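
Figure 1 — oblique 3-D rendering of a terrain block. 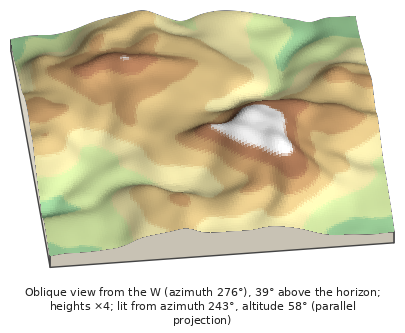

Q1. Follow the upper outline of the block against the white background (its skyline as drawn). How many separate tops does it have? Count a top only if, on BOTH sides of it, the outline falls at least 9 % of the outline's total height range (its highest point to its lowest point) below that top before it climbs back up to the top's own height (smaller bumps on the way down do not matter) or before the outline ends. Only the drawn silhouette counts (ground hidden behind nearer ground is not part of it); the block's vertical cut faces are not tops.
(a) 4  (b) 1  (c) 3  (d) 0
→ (b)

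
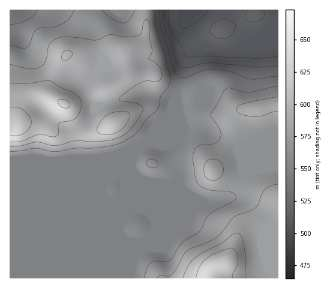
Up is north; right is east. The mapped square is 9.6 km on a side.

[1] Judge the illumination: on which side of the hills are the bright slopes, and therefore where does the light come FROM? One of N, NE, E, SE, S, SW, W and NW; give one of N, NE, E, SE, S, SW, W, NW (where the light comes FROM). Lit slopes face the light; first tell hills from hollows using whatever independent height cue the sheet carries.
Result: SW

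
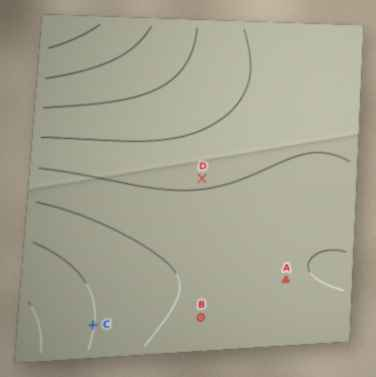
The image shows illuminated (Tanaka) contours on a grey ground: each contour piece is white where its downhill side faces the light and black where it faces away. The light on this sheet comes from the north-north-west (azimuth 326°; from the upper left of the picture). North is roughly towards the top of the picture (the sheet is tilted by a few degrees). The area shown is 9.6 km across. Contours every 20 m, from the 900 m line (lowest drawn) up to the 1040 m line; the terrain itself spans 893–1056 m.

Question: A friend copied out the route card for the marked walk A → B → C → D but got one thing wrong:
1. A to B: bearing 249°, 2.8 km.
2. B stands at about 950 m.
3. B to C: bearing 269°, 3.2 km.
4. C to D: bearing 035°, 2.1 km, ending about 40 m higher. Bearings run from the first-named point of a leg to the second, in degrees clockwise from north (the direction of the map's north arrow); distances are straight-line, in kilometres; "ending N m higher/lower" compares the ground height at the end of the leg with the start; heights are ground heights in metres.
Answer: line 4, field distance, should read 5.2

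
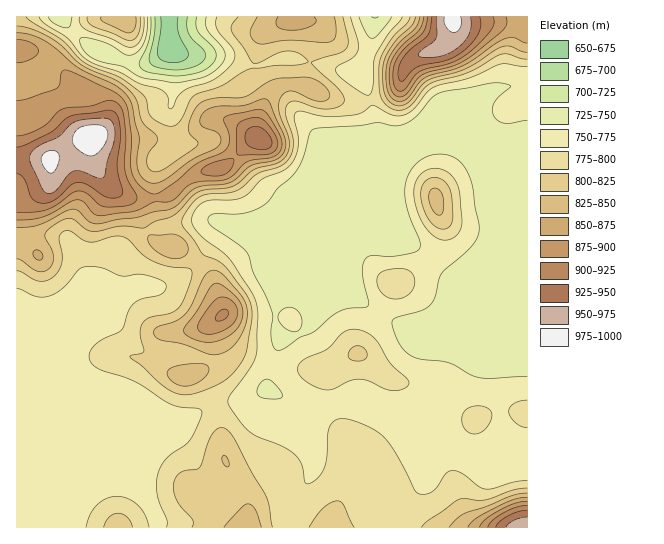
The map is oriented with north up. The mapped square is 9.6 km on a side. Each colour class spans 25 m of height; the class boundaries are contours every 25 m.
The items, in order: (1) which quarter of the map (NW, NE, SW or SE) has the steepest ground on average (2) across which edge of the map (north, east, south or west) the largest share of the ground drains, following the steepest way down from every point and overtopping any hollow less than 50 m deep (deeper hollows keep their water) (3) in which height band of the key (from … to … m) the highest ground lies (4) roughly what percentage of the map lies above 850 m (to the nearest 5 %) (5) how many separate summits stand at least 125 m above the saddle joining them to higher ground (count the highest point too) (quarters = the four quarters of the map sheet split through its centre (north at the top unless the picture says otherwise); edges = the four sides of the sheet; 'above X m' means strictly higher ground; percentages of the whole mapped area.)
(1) The north-west quarter is the steepest part of the map.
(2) Drainage is mainly to the east: more ground falls towards that edge than towards any other.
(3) The highest ground lies in the 975–1000 m band.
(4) Roughly 15 % of the ground is higher than 850 m.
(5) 3 summits rise at least 125 m above their surroundings.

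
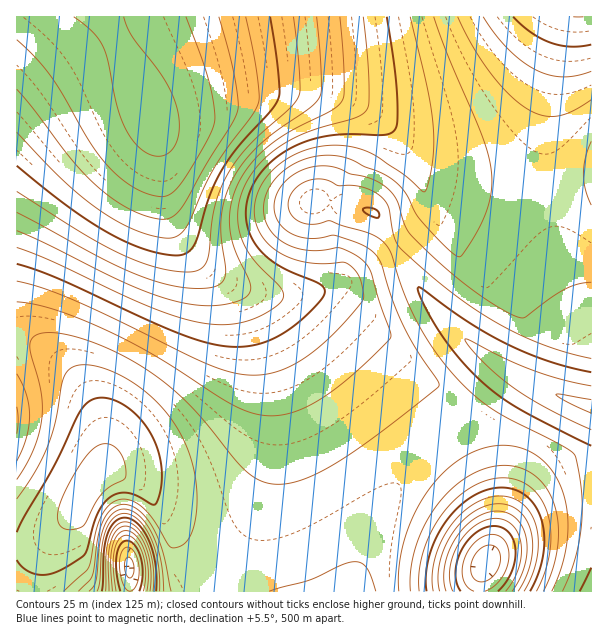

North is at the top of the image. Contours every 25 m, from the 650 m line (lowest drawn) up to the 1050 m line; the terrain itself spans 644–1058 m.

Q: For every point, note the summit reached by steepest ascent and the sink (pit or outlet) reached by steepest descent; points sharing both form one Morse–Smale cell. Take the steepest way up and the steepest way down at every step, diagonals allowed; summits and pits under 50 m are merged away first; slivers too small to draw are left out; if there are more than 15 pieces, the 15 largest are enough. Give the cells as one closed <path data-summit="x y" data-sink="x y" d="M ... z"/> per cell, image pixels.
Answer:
<path data-summit="93 488" data-sink="150 116" d="M104 16l-88 1 0 574 20 0 0-12 4-18 15-27 25-28 22-30 20-1 16 9 13 13 15 27 22 25 27 43 136 0 13-46 24-48 24-31 36-32-46-60-33-33-46-42-9-5-45 0-30-7-21-11-31-28-12-18-9-22-3-14-1-39-11-40-18-44z"/><path data-summit="591 405" data-sink="150 116" d="M303 90l-34 0-51 6-45 10-22 10 11 40 1 39 3 14 9 22 12 18 31 28 21 11 30 7 45 0 9 5 46 42 33 33 45 59 30-14 36-46 33 17 45 15 1-223-8-1-38 6-57 0-66-12-8-6-12-26-7-10-22-20-29-16z"/><path data-summit="578 17" data-sink="150 116" d="M591 16l-486 0-1 2 29 54 17 43 33-12 54-11 32-2 34 0 21 2 32 11 24 15 20 22 15 30 8 6 66 12 57 0 46-6z"/><path data-summit="591 405" data-sink="486 563" d="M515 374l-9 7-20 30-9 9-29 15 24 38 14 30 4 16 2 27-11 29-1 16 111 1 1-185-46-16z"/><path data-summit="93 488" data-sink="486 563" d="M449 436l-11 6-26 25-24 31-24 48-10 36-1 10 127-1 1-16 11-29 0-19-12-39z"/><path data-summit="93 488" data-sink="129 567" d="M122 475l-20 1-22 30-25 28-15 27-4 18 0 12 177 1-13-25-16-24-18-19-15-27-13-13z"/>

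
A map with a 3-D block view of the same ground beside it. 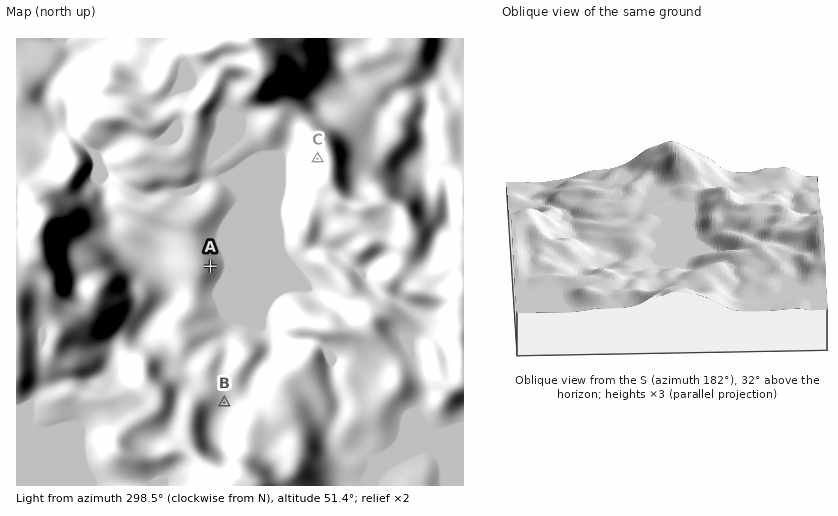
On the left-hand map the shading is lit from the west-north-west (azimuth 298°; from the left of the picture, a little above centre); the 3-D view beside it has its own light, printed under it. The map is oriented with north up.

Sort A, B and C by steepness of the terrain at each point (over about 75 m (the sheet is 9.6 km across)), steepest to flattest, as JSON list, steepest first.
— ["C", "A", "B"]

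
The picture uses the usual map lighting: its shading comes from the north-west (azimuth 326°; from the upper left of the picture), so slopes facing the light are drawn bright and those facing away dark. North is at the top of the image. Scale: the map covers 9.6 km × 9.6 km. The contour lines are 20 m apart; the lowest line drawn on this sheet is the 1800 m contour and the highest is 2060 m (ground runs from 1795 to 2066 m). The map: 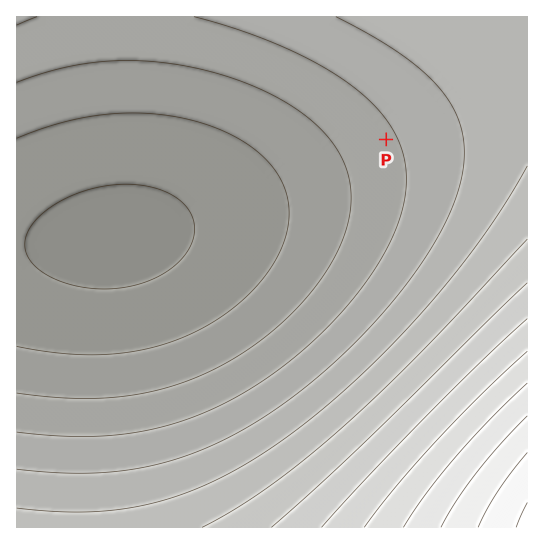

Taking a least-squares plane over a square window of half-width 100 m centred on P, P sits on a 1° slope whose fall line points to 243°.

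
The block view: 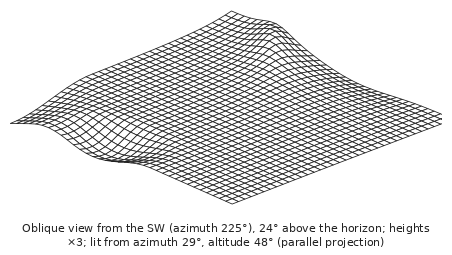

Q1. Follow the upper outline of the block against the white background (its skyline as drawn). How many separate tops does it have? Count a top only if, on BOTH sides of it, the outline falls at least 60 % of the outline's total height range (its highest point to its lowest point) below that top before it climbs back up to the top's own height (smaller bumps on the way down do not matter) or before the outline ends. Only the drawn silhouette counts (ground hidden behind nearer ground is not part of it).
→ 3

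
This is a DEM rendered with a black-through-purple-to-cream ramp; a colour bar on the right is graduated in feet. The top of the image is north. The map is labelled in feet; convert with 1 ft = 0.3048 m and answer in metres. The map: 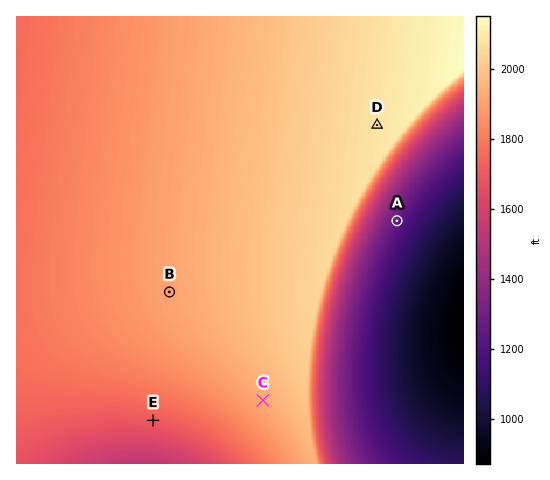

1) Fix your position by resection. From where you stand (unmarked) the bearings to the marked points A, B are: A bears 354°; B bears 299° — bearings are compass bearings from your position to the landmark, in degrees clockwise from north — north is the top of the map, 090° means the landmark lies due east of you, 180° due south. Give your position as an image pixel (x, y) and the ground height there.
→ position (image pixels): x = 419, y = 430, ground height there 317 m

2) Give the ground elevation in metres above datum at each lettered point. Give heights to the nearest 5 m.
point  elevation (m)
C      585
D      635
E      520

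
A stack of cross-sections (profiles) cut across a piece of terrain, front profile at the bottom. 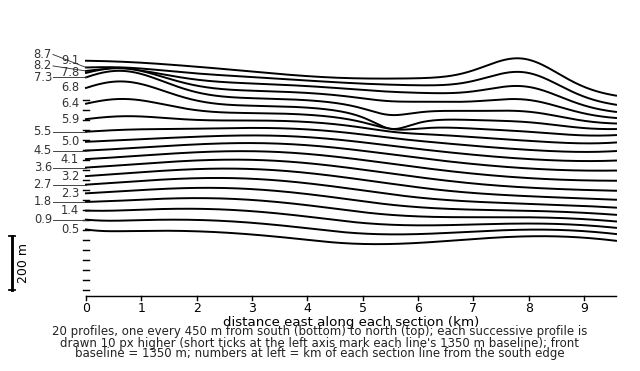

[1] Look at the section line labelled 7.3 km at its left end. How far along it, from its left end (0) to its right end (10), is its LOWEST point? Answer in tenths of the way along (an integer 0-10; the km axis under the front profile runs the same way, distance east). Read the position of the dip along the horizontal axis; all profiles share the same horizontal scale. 10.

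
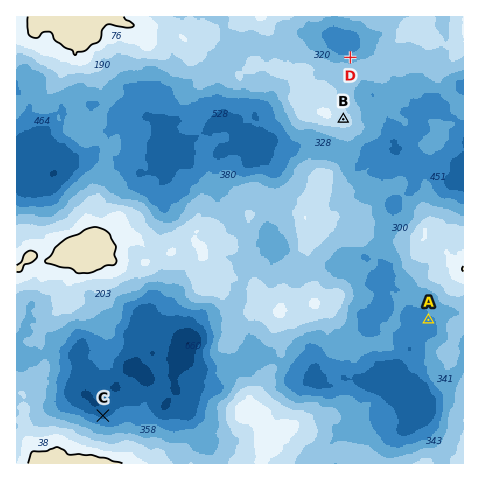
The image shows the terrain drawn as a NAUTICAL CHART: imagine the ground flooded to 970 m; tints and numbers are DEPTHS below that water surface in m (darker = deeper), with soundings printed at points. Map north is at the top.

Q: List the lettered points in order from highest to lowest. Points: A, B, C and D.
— B D A C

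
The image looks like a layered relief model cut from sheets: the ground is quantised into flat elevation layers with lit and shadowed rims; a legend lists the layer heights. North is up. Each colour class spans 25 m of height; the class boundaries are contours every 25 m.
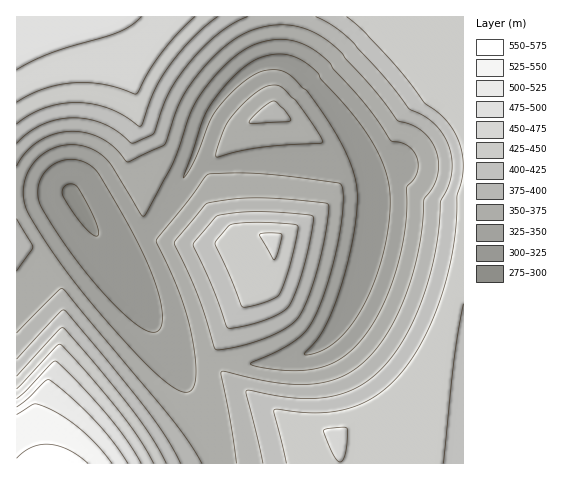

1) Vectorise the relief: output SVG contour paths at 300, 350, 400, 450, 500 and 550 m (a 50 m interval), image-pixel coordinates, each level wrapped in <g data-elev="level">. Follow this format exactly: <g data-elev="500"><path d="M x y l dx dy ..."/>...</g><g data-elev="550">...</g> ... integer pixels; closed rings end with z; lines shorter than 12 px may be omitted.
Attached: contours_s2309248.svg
<g data-elev="300"><path d="M96 236l-6-3-8-9-18-25-2-9 5-5 4-1 5 2 7 10 14 29 2 9z"/></g><g data-elev="350"><path d="M185 392l-7-2-10-6-25-23-44-48-33-43-23-32-16-28-4-16 3-16 9-17 15-11 18-5 19 2 12 6 10 9 31 51 4 3 29-53 21-58 9-14 13-16 20-19 19-12 22-5 21 3 15 7 15 12 5 8 35 39 22 32 17 6 6 5 4 6 1 8-1 8-10 15 0 21-2 21-4 23-6 23-11 28-13 23-15 19-16 13-18 8-21 4-27-2-23-4 0-2 2-1 24-10 18-12 11-9 8-12 12-31 10-38 7-37 0-25-2-4-2-1-58-8-39-2-34 1-52 67 25 56 12 43 3 23-1 18-3 9z"/><path d="M216 157l42-9 62-5 3-2-8-13-20-28-14-13-10-2-8 3-11 7-22 23-8 15-6 19z"/></g><g data-elev="400"><path d="M181 463l-14-24-19-28-42-53-42-48-4 2-43 47"/><path d="M228 328l15-2 21-6 15-6 9-7 8-16 8-26 8-34 1-15-21-3-32-1-19 0-21 3-5 2-20 25-2 4 18 37z"/><path d="M17 143l10-9 13-8 14-6 15-2 18 1 16 5 14 7 15 12 20-8 3-3 14-40 19-28 14-16 16-14 14-10 16-7"/><path d="M316 17l16 8 16 13 37 40 24 31 17 8 12 10 7 10 5 11 2 12 0 13-4 13-8 16-1 23-3 24-13 48-18 40-11 17-11 13-12 11-13 9-14 6-15 4-15 1-17 0-47-8-4 1 17 72"/></g><g data-elev="450"><path d="M154 463l-14-23-18-26-34-40-27-29-5 1-39 43"/><path d="M338 461l4 0 4-8 2-22-1-3-2-1-17 1-5 3 9 20z"/><path d="M273 259l1 1 3-4 5-21-8-2-13 1-1 2z"/><path d="M17 102l14-8 14-5 29-6 29 1 34 10 12-23 12-17 16-20 18-17"/></g><g data-elev="500"><path d="M128 463l-15-21-18-22-24-22-22-18-4 1-17 17-11 9"/></g><g data-elev="550"><path d="M88 463l-19-13-10-4-10-2-9 1-8 2-15 11"/></g>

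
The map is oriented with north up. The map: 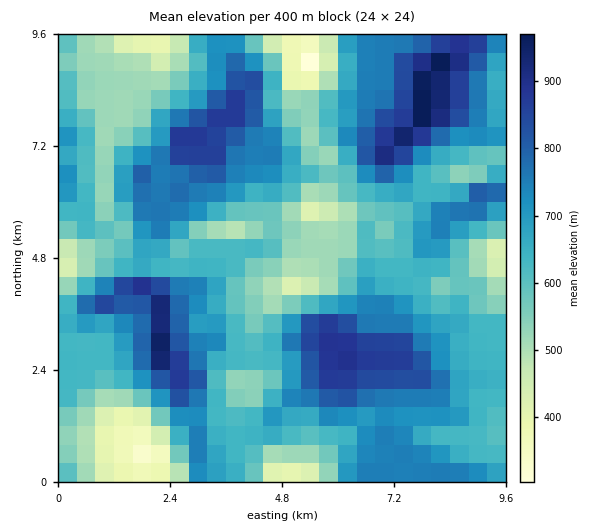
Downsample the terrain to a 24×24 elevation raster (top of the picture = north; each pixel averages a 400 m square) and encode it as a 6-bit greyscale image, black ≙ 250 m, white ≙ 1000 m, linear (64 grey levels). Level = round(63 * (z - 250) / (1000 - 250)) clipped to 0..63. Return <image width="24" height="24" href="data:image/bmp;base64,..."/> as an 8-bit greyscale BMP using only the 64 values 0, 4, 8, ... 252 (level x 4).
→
<image width="24" height="24" href="data:image/bmp;base64,Qk12BgAAAAAAADYEAAAoAAAAGAAAABgAAAABAAgAAAAAAEACAAATCwAAEwsAAAABAAAAAAAAAAAAAAEBAQACAgIAAwMDAAQEBAAFBQUABgYGAAcHBwAICAgACQkJAAoKCgALCwsADAwMAA0NDQAODg4ADw8PABAQEAAREREAEhISABMTEwAUFBQAFRUVABYWFgAXFxcAGBgYABkZGQAaGhoAGxsbABwcHAAdHR0AHh4eAB8fHwAgICAAISEhACIiIgAjIyMAJCQkACUlJQAmJiYAJycnACgoKAApKSkAKioqACsrKwAsLCwALS0tAC4uLgAvLy8AMDAwADExMQAyMjIAMzMzADQ0NAA1NTUANjY2ADc3NwA4ODgAOTk5ADo6OgA7OzsAPDw8AD09PQA+Pj4APz8/AEBAQABBQUEAQkJCAENDQwBEREQARUVFAEZGRgBHR0cASEhIAElJSQBKSkoAS0tLAExMTABNTU0ATk5OAE9PTwBQUFAAUVFRAFJSUgBTU1MAVFRUAFVVVQBWVlYAV1dXAFhYWABZWVkAWlpaAFtbWwBcXFwAXV1dAF5eXgBfX18AYGBgAGFhYQBiYmIAY2NjAGRkZABlZWUAZmZmAGdnZwBoaGgAaWlpAGpqagBra2sAbGxsAG1tbQBubm4Ab29vAHBwcABxcXEAcnJyAHNzcwB0dHQAdXV1AHZ2dgB3d3cAeHh4AHl5eQB6enoAe3t7AHx8fAB9fX0Afn5+AH9/fwCAgIAAgYGBAIKCggCDg4MAhISEAIWFhQCGhoYAh4eHAIiIiACJiYkAioqKAIuLiwCMjIwAjY2NAI6OjgCPj48AkJCQAJGRkQCSkpIAk5OTAJSUlACVlZUAlpaWAJeXlwCYmJgAmZmZAJqamgCbm5sAnJycAJ2dnQCenp4An5+fAKCgoAChoaEAoqKiAKOjowCkpKQApaWlAKampgCnp6cAqKioAKmpqQCqqqoAq6urAKysrACtra0Arq6uAK+vrwCwsLAAsbGxALKysgCzs7MAtLS0ALW1tQC2trYAt7e3ALi4uAC5ubkAurq6ALu7uwC8vLwAvb29AL6+vgC/v78AwMDAAMHBwQDCwsIAw8PDAMTExADFxcUAxsbGAMfHxwDIyMgAycnJAMrKygDLy8sAzMzMAM3NzQDOzs4Az8/PANDQ0ADR0dEA0tLSANPT0wDU1NQA1dXVANbW1gDX19cA2NjYANnZ2QDa2toA29vbANzc3ADd3d0A3t7eAN/f3wDg4OAA4eHhAOLi4gDj4+MA5OTkAOXl5QDm5uYA5+fnAOjo6ADp6ekA6urqAOvr6wDs7OwA7e3tAO7u7gDv7+8A8PDwAPHx8QDy8vIA8/PzAPT09AD19fUA9vb2APf39wD4+PgA+fn5APr6+gD7+/sA/Pz8AP39/QD+/v4A////AHhYODAoLFCgkIhwODQ8YJioqKioqKigkGRUNCgcJGyokIB4WFhcbJCkqKiknIiAgGBUNCgkQISohICEiHx4gISgqKSMgICAeGhYPDA4bKCggHyAmIyMpKCYoJycnJiEfIBoWFhwnMSsgGRghKSsvMCwrKioqJCAgICAeICcwNC8fGBgcJi80NDIxMTEsJCIhICAgJC05NCsiICAgJTA1NjQ0NDAnIiEhICAgJS47MCopIB4hKzM2NTMzMionIiAgIiYkKS05LiUmIBoeJjE0MSsqKiYkIyAgISwyLy85LSgiHRkWGh8kJykqJyEfIRsZFyEpMjYyKyokHBgVDxIWHSUhISAaHBwWEBYcISMhICEhIBoZFRUWGyIgICEhHBYQEhcaHiQjHSAfHyAeFxYWFx8eHyYmHhYPGyAdGycqIxkWFBgbGBYWFx8aHyYqJSAcICEYHysrKighHRwcFg4RFRsdHiMqKywlJiAXJSwrLCsqJiEiHxUXHCAiIyEhIy4tKB8YJS4qKy4vKigoIh8bHSguKCEeGBoiIx8XIScrMzQzKyoqIxkXIjA4MygiIB0cJyAWGR4mNDUzLyopHxYeKS41OjUtKCgnIh0XFhgjKzA0NC8kGRggJSsxNDw4MSojHxcWFhcaISYvNDAfFxgfJiorMzw5MysjHhgXFhYWGiInMDEhDAsVIyoqMjw6MysiGhcWFhUQFR4oLSccCwUQIioqMTc8Ny8kHRYVDg0MEiInJxwQCwkSJSoqKy4zNjQpA=="/>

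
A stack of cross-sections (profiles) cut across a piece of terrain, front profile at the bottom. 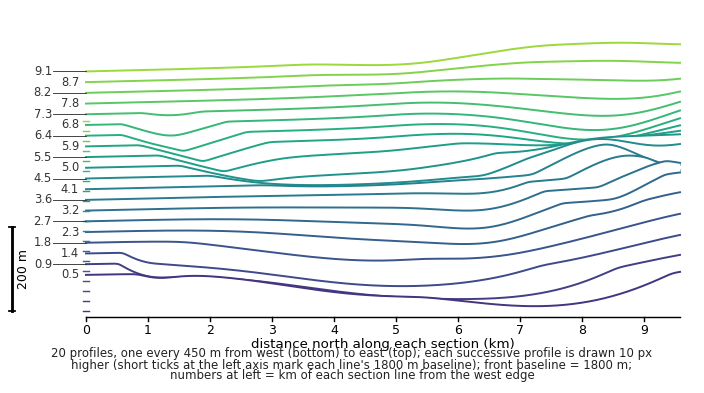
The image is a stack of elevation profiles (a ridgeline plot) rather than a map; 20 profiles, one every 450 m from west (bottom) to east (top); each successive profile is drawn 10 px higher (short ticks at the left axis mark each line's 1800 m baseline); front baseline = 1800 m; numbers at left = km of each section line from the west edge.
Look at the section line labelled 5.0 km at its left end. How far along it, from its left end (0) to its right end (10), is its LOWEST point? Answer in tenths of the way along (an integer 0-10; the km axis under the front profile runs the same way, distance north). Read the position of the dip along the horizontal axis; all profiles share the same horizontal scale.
3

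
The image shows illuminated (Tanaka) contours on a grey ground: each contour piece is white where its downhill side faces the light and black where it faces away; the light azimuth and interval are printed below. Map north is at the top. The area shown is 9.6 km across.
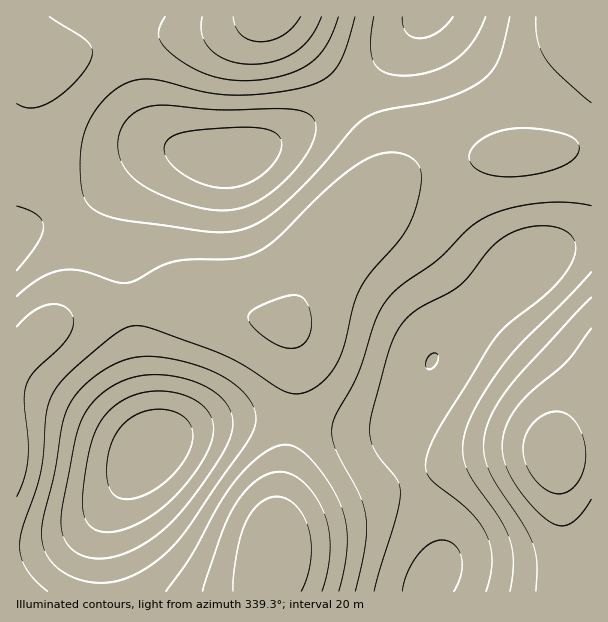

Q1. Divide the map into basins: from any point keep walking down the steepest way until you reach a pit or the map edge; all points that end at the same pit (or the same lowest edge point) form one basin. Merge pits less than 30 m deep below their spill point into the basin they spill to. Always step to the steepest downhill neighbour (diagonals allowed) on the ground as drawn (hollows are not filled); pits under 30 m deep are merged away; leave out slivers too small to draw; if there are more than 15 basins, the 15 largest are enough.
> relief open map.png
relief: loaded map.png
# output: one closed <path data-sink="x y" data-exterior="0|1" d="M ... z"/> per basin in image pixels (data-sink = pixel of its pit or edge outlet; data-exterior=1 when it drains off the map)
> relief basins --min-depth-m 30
<path data-sink="432 579" data-exterior="0" d="M591 142l-40 10-60 4-44 6-40 12-27 16-38 38-17 21-13 23-24 51 7 30 0 45-5 40-13 77-1 40-6 27 0 10 304-1-8-28-6-77-6-40 4-15 10-29 18-33 6-6z"/><path data-sink="231 156" data-exterior="0" d="M278 16l-262 1 1 337 6-2 24-24 18-9 36-9 42-6 54 0 91 20 16-37 18-33 51-62 9-19 0-18-10-26-20-28z"/><path data-sink="150 449" data-exterior="0" d="M182 302l-39 2-69 12-23 9-28 27-7 2 1 238 253-1 6-36 1-40 11-57 7-60 0-45-3-17-3-9-5-3-72-17z"/><path data-sink="426 17" data-exterior="1" d="M576 16l-298 1 16 19 58 65 15 21 11 19 4 14 0 18-9 19-9 11 1 2 15-15 18-12 36-14 42-7 75-5 40-10 1-106-4 0-8-9z"/>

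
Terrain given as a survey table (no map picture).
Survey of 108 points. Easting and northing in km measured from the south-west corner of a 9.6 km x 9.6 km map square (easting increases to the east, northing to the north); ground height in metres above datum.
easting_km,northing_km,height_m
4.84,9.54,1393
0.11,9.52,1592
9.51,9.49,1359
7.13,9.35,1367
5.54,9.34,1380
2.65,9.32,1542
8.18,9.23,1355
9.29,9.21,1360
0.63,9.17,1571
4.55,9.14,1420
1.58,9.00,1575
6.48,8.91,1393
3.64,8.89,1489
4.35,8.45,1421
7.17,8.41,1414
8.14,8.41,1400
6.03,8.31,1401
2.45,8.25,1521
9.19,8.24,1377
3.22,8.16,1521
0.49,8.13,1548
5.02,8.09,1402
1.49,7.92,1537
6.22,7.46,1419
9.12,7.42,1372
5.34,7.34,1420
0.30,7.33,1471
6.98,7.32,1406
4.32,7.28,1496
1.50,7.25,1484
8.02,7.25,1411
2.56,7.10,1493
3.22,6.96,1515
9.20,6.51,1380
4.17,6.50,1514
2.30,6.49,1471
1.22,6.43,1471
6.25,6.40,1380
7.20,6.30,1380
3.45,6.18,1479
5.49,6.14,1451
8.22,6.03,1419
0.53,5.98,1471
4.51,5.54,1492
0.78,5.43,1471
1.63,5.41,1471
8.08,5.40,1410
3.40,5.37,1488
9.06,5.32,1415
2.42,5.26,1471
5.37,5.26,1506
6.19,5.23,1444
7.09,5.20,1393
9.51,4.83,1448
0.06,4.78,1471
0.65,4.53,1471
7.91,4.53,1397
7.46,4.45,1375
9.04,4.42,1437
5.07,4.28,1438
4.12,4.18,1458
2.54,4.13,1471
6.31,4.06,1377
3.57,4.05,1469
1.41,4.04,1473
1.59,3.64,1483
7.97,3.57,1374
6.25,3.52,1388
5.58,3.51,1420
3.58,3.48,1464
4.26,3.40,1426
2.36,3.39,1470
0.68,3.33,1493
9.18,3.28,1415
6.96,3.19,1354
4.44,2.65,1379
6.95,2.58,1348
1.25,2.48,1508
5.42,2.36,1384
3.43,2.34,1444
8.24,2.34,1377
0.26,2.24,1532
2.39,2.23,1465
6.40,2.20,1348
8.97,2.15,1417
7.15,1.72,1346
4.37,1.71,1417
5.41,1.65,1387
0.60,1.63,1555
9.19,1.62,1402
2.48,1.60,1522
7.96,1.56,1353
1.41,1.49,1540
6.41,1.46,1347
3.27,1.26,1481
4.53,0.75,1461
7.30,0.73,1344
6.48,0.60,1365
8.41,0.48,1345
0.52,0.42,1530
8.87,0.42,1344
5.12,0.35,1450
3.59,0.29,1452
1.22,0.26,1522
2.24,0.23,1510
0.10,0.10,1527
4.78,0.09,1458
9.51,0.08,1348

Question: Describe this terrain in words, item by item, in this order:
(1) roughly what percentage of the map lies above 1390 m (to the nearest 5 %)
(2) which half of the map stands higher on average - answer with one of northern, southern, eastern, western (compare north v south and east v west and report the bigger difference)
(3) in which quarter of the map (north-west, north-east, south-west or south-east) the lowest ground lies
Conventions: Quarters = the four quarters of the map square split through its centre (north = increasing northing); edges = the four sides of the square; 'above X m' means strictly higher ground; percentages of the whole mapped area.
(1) Roughly 75 % of the ground is higher than 1390 m.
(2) Taken as a whole, the western half is higher than the eastern.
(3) Look to the south-east quarter for the lowest ground.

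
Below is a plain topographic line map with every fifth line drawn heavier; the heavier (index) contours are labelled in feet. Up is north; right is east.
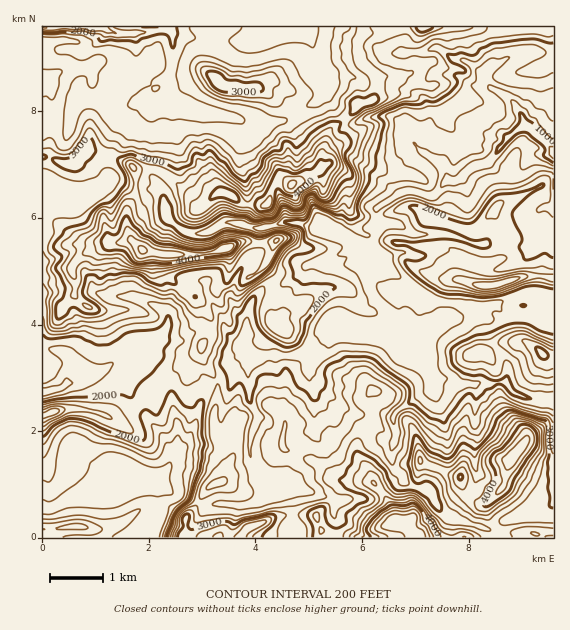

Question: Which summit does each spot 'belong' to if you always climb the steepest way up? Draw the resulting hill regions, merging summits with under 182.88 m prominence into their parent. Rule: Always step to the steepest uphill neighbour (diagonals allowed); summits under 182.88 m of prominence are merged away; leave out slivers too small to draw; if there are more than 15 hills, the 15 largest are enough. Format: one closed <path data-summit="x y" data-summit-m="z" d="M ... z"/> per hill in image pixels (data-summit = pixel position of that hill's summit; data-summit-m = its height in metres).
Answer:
<path data-summit="143 249" data-summit-m="1422" d="M277 26l-105 0-1 4-38 4-14 0-15-7-9 2-4-3-49 1 0 320 19 4 8 5 2 4 0 8-4 7 1 8 11-1 24-12 4 0 8 5 11 12 25 37 11 11 11 23 16-19 8-19 5-21 5-12 5-5 23-8 6-7 10-4 5-6 39-2 8-4 16-16 10-4 8-6 4 0 14 8 21 0 12-4 5-5-4-11-15-14-5-11-2-19 7-16-2-7-19-4-21-13-11-3-10 1-10-4-12-1-29 7-33-7-16 9-18 3-17-8-10-11-4-24-11-16 2-60 6-8 11-4-1-27 4-15 0-28 38 8 46 0 18-8 3-4z"/><path data-summit="397 521" data-summit-m="1458" d="M375 250l-8 19 0 14 7 16 15 14 4 8-5 8-12 4-21 0-14-8-4 0-8 6-10 4-16 16-8 4-39 2-5 6-10 4-6 7-23 8-5 5-5 12-5 21-8 19-33 42-11 1-6-3-10 0-8 3-8-5-14-3-22 21-12 4-12 8-11 1 0 29 109 1 6-17 1-12 0-18-3-6 18 9 15 3 17 9 11-3 28 3 16-5 3-6 9 0 5-2 7-12 3 3 4 15 2 26 4 6-2 7 258 0 0-35-10 7-16 3-23 8-9 8-7 1-43-15-6-6-6-14-5-5-9-1-12-6-4-7-9-8-3-8 0-11 4-9-2-23 7-8 33-21 0-12-4-11-11-16-11-7-9-11 5-4 3-10-8-20-1-18-2-4-13-12z"/><path data-summit="292 184" data-summit-m="1367" d="M325 93l-9 9-27 16-18 5-15 0-43-10-20-2-20-5-2-3-12 4-6 8-2 60 11 16 5 26 17 14 9 3 18-3 16-9 13 1 16 6 33-7 12 1 10 4 10-1 11 3 21 13 19 4 5-10 0-27 4-4 23-14 12 0 9 4 8 0 16-15-6-13-26-20-10-12-4-10-8-7-20-1-23 6-18-16z"/><path data-summit="485 285" data-summit-m="907" d="M525 126l-12 7-26 30-15 4-16 14-9 0-14 14-8 0-9-4-12 0-27 18 1 15-5 23 9 16 13 12 3 22 8 20-3 10-5 4 5 8 10 7 6 0 13-16 19-13 9 0 9-6 8 0 47-18 30 2 0-144z"/><path data-summit="512 459" data-summit-m="1386" d="M435 378l-2 1 0 9-4 3-8 3-21 15-7 8 2 23-4 9 0 11 3 8 9 8 2 5 10 6 13 3 5 5 6 14 6 6 43 15 7-1 9-8 47-15 3-3 0-102-22-2-13-4-6-2-8-11-46 3-7-6z"/><path data-summit="52 412" data-summit-m="894" d="M107 370l-4 0-24 12-12 1-7 6-18 3 0 115 2 2 9-2 12-8 12-4 22-21 14 3 8 5 8-3 24 3 10-9 8-12 0-9-9-17-11-11-25-37z"/><path data-summit="217 81" data-summit-m="965" d="M299 26l-20 0-4 7-18 8-46 0-38-8 0 28-4 15 1 27 3 3 20 5 20 2 43 10 15 0 18-5 27-16 9-10-3-13-7-14 0-9-4-15-5-10z"/><path data-summit="543 353" data-summit-m="935" d="M495 305l-18 6-8 0-9 6-12 1-16 12-13 16-4 1 14 18 4 12 3 2 16 0 7 6 46-3 8 11 6 2 13 4 21 2 1-74-27-10-19-2z"/><path data-summit="251 527" data-summit-m="1079" d="M284 481l-7 12-5 2-9 0-3 6-16 5-19-3-20 3-17-9-15-3-16-8 0 35-6 11 0 5 142 1 4-7-4-6-2-26-4-15z"/>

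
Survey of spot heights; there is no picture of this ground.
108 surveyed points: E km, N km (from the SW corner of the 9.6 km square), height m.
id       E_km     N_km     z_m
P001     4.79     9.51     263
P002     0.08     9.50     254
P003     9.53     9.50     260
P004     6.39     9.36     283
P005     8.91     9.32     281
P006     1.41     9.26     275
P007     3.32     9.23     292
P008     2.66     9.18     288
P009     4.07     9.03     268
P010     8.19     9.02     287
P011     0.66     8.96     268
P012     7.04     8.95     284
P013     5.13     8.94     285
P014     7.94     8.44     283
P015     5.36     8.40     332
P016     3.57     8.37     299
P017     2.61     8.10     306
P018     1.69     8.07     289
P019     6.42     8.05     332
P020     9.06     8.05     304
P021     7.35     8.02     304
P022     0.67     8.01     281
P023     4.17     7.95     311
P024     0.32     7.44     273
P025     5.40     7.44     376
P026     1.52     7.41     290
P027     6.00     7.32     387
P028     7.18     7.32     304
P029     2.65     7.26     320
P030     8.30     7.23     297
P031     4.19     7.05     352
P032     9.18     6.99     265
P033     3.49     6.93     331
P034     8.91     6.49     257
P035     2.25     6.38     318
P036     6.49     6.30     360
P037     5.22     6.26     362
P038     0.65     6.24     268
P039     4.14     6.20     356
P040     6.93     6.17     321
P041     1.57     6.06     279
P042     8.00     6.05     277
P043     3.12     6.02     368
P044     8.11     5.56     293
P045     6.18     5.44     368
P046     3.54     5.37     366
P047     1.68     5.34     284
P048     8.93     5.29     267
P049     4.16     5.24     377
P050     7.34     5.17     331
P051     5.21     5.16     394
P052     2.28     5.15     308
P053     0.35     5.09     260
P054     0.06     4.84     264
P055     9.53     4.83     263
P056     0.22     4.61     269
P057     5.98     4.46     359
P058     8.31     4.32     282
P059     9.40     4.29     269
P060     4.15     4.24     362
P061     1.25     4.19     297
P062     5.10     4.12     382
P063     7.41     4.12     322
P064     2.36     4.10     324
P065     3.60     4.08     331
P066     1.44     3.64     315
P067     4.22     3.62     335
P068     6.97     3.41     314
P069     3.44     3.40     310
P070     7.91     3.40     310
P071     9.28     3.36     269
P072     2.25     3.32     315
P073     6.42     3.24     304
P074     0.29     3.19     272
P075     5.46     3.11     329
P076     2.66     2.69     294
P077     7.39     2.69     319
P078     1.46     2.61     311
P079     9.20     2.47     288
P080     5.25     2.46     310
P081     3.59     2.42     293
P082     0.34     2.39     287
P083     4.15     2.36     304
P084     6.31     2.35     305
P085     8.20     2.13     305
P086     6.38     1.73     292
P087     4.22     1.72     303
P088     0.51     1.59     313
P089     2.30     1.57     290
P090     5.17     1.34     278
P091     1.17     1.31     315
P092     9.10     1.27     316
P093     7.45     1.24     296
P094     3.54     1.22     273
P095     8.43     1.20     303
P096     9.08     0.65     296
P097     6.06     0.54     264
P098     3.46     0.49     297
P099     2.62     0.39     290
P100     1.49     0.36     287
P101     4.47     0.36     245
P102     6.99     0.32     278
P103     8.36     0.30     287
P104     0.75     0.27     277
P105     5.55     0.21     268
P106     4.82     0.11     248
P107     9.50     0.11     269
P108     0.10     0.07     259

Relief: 241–398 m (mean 305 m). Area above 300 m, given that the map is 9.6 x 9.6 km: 42.7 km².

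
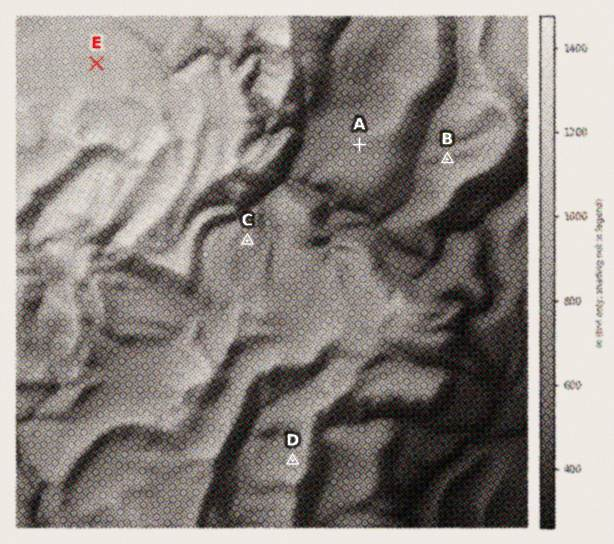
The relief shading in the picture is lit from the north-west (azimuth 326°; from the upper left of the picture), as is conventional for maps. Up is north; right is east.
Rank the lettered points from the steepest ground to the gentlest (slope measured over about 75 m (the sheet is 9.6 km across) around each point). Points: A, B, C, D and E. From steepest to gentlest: D B A C E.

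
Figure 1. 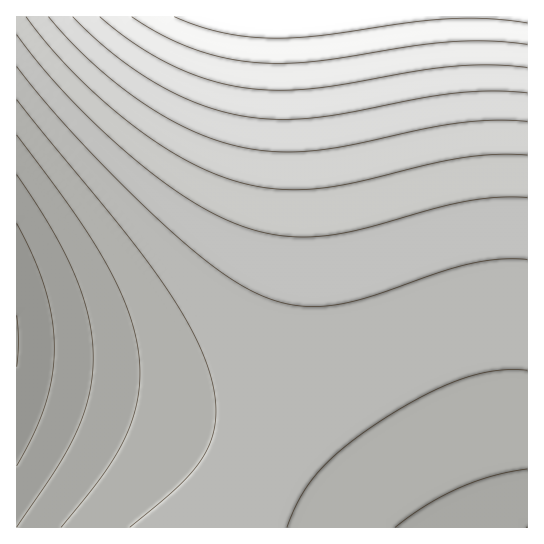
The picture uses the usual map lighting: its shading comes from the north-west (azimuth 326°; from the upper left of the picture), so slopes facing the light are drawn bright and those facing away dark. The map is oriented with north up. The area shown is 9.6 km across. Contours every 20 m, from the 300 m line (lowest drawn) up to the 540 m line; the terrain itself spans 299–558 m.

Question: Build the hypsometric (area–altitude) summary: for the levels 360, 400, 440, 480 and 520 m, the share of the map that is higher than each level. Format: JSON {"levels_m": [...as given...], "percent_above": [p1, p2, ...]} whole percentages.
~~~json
{"levels_m": [360, 400, 440, 480, 520], "percent_above": [85, 44, 26, 14, 5]}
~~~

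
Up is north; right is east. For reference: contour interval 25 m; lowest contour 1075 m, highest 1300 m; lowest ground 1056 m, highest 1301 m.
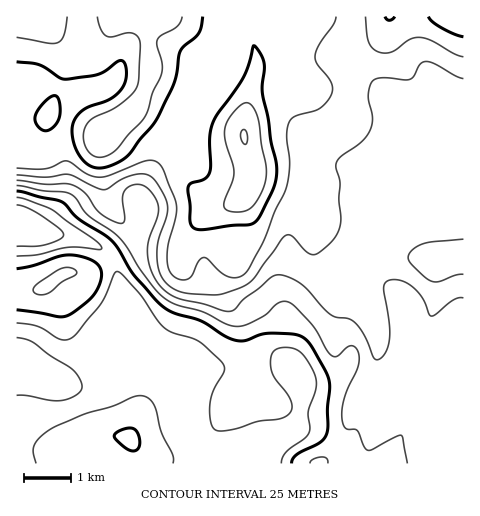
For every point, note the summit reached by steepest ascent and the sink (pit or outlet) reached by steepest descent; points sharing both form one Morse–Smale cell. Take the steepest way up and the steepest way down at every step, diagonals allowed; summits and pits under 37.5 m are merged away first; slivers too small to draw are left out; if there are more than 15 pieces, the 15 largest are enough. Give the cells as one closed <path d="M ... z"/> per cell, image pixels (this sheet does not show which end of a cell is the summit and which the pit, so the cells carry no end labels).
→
<path d="M351 16l-127 1-1 18-27 67-25 28-30 62-3 7 2 36-9 11-22 11 7 13 5 20-3 11 0 31-13-8-12 13-16 30-16 12-14 0-19-8-12 0 1 93 447-1 0-353-4-1-19 17-20 22-40 97-6 9 0-68 25-60-2-14-5-9-43-42-4-7-1-8 6-18z"/><path d="M223 16l-207 1 1 222 19 0 13-5 18 1 25 9 18 12 14-6 12-9 4-6-2-36 3-7 30-62 25-28 27-67z"/><path d="M463 16l-111 1-1 11-6 18 1 8 4 7 43 42 5 9 2 14-25 60 0 68 6-9 40-97 20-22 19-17 4 0z"/><path d="M60 234l-11 0-13 5-20 0 0 131 12 1 19 8 14 0 8-5 12-14 12-23 12-13 13 8 0-31 3-11-8-28-14-15-23-9z"/>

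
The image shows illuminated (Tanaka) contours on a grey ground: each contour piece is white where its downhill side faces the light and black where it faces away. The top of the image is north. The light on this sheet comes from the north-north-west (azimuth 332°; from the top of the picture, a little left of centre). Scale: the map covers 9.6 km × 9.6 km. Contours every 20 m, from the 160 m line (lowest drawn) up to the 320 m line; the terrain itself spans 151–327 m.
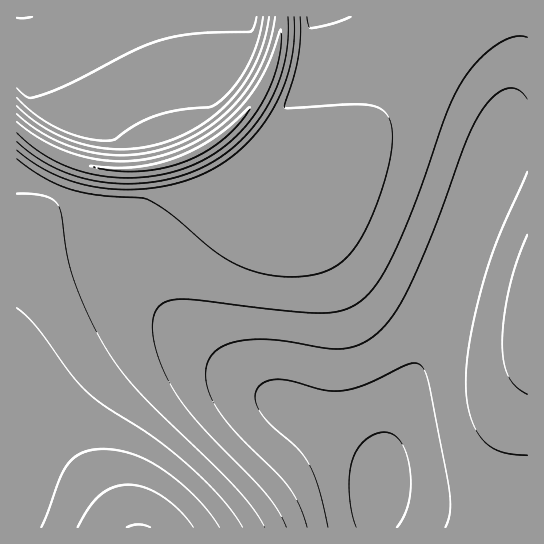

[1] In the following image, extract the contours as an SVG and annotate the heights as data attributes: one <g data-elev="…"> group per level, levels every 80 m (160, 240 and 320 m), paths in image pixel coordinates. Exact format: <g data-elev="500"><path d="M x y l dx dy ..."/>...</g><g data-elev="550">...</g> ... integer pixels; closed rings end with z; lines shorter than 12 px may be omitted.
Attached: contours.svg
<g data-elev="160"><path d="M356 527l-4-14-3-19 0-19 3-14 5-11 8-9 9-7 11-2 9 3 7 7 6 12 3 16 1 16-2 16-5 13-7 12"/></g><g data-elev="240"><path d="M265 527l-11-17-15-19-97-96-17-20-16-21-19-35-16-38-7-27-6-40-4-11-6-4-8-3-26-2"/><path d="M17 159l26 18 27 12 25 6 47 3 7 2 22 14 47 40 16 9 16 7 21 5 23 2 20-2 17-6 12-8 10-10 9-14 9-19 10-25 8-27 3-21 0-16-2-10-5-6-6-5-8-3-20-1-66 4 13-51 2-20 0-20"/><path d="M263 17l-5 24-9 23-12 19-16 18-11 6-32 3-25 7-19 9-20 14-9 1-14-2-27-8-26-14-21-19"/></g><g data-elev="320"><path d="M150 527l-12-3-11 3"/><path d="M120 171l19 0 21-2 20-6 16-6 16-10 16-12 13-13 9-15-37 31-19 11-19 9-21 6-19 3-20 1-25-2z"/></g>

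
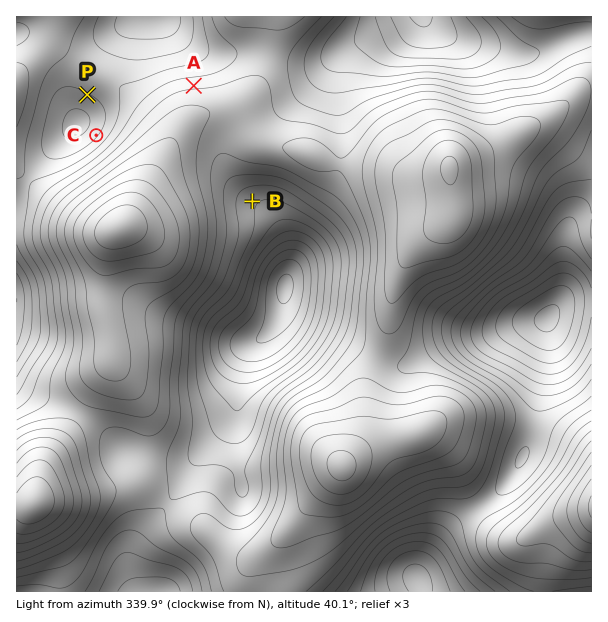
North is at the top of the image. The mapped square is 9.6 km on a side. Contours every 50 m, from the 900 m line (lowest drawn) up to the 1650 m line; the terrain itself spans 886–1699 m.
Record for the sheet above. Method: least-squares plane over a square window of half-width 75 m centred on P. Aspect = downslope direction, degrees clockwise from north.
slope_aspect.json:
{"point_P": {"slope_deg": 11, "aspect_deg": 209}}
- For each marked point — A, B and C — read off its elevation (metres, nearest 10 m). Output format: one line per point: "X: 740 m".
A: 1340 m
B: 1210 m
C: 1190 m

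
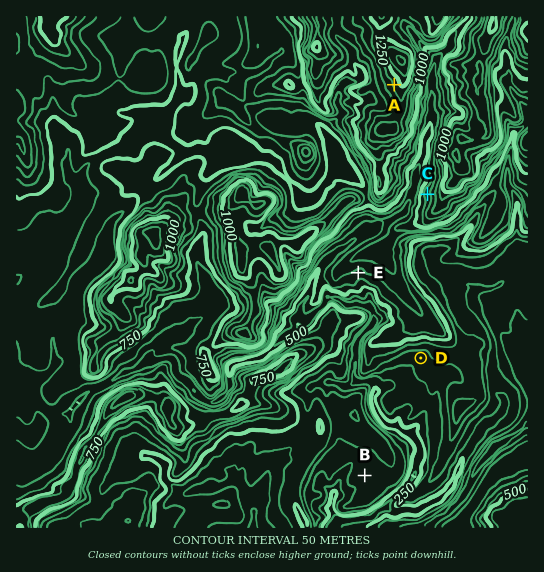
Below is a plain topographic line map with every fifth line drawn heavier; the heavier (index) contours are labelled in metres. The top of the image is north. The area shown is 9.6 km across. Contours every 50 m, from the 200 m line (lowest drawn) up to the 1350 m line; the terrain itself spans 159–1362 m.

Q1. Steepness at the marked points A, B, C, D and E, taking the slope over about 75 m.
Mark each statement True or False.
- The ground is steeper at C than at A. True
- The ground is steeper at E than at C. False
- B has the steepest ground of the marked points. False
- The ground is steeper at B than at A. False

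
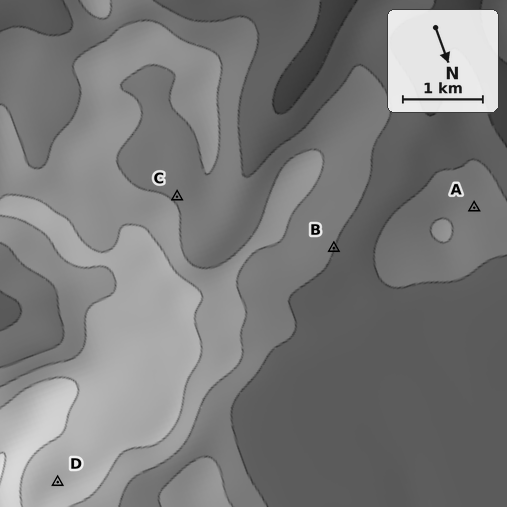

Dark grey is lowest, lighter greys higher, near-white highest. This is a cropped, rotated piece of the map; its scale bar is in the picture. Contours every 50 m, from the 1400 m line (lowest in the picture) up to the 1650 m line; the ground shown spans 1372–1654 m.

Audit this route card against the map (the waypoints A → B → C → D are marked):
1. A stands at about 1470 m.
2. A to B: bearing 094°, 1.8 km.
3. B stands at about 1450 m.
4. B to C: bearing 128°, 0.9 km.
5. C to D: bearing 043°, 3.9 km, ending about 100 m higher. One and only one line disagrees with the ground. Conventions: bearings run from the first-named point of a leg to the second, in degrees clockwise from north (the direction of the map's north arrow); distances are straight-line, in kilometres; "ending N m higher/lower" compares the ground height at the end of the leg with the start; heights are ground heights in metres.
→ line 4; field distance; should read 2.1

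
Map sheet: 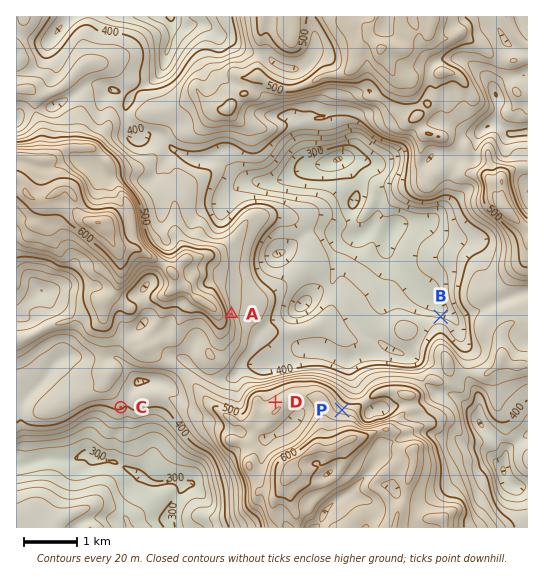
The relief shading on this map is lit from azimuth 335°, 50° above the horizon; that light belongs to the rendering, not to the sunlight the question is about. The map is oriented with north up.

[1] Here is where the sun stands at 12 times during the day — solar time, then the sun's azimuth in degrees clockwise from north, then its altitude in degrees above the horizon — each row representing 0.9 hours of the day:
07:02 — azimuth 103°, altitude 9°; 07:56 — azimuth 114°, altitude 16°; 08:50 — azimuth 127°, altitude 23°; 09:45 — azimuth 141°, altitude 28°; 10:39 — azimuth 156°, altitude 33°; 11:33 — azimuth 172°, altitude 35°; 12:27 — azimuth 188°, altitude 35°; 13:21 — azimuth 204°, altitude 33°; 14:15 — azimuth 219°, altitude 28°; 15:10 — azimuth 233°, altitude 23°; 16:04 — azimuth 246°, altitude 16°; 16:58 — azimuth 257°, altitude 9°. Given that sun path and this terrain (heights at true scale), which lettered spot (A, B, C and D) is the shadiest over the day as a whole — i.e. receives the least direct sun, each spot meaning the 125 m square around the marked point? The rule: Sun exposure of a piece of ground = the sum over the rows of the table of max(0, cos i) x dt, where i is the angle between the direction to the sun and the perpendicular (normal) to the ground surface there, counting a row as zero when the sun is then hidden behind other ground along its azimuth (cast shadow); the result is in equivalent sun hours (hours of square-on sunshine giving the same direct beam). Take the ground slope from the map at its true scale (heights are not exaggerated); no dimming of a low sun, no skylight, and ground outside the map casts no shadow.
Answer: B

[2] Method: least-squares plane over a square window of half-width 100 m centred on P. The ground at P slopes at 9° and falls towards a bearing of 24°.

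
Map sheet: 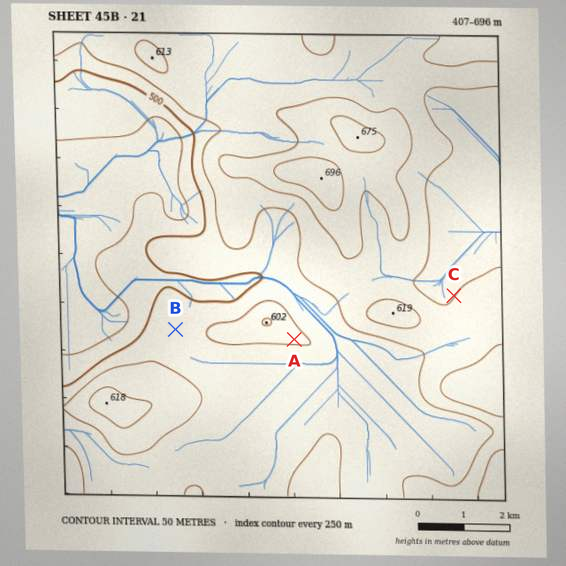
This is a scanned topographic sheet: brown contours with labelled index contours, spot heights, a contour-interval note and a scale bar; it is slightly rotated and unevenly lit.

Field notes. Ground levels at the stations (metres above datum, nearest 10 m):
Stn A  560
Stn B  540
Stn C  550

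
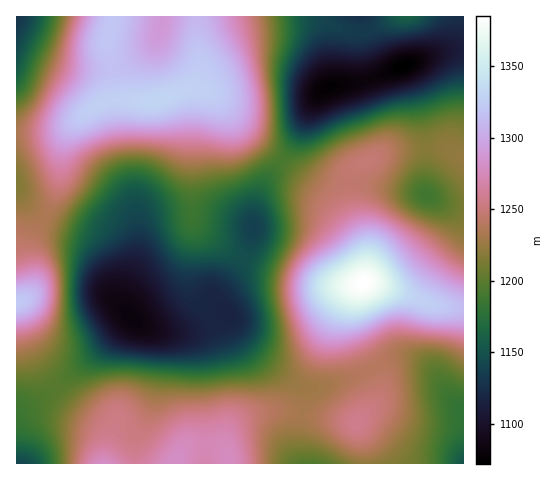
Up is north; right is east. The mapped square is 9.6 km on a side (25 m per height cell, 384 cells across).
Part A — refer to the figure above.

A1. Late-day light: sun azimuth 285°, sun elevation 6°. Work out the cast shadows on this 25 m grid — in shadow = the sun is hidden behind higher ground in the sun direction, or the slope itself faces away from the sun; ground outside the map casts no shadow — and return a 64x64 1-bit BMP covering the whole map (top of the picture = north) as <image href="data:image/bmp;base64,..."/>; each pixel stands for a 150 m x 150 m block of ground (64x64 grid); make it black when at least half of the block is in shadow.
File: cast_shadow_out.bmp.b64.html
<image width="64" height="64" href="data:image/bmp;base64,Qk0+AgAAAAAAAD4AAAAoAAAAQAAAAEAAAAABAAEAAAAAAAACAAATCwAAEwsAAAIAAAAAAAAA////AAAAAAAAAAAAAAAAAAAAAAAAAAAAAAAAAAAAAAAAAAAAAAAAAAAAAAAAAAAAAAAAAAAAAAAAAAAAAAAAAAAAAAAAAAAAAAAAAAAAAAAAAAAAAAAAAAAAAAAAAAAAAAAAAAAAAAAAAAAAAAAAAAAAAAAAAAAAAAAAAAAAAAAAAAAAAAAAAAAAAAAAAAAAAAAAAAAAAAAAfwAAAAAAAAf/gAAAAAAAH/+AAAAAAAAf/4AAAAAAAB//gAAAAAAAD/8AAAAAAAAP/wAAAAAAAA/+AAAAAAAAB/wAAAAAAAAH+AAAAAAAAAf4AAAAAAAAB+AAAAAAAAADwAAAAAAAAAOAAAAAAAAAAYAAAAAAAAABgAAAAAAAAAHAAAAAAAAAAMAAAAAAAAAA4AAAAAAAAADwAAAAAAAAAHAAAAAAAAAAMAAAAAAAAAAAAAAAAAAAAAAAAAAAAAAAAAAAAAAAAAAAAAAAAAAAAAAAAAAAAAAAAAAAPgAAAAAAAAA/wAAAAAAAAD/gAAAAAAAAP/AAAAAAAAA/8AAAAAAAAD/4AAAAAAAAP/gAAAAAAAA//AAAAAAAAD/8AAAAAAAAf/gAAAAAAAB/+AAAAAAAAH/wAAAAAAAAP+AAAAAAAAA/wAAAAAAAAB+AAAAAAAAADwAAAAAAAAAAAAAAAAAAAAAAAAAAAAAAAAAAAA=="/>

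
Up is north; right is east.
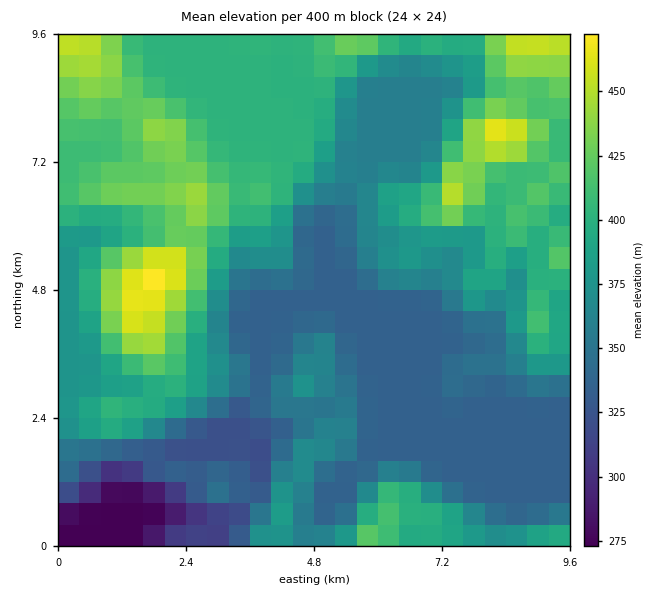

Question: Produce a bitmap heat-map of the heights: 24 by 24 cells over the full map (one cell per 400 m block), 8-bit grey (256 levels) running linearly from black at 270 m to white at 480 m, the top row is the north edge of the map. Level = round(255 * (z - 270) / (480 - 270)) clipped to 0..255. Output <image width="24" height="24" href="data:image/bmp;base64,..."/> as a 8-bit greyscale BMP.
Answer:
<image width="24" height="24" href="data:image/bmp;base64,Qk12BgAAAAAAADYEAAAoAAAAGAAAABgAAAABAAgAAAAAAEACAAATCwAAEwsAAAABAAAAAAAAAAAAAAEBAQACAgIAAwMDAAQEBAAFBQUABgYGAAcHBwAICAgACQkJAAoKCgALCwsADAwMAA0NDQAODg4ADw8PABAQEAAREREAEhISABMTEwAUFBQAFRUVABYWFgAXFxcAGBgYABkZGQAaGhoAGxsbABwcHAAdHR0AHh4eAB8fHwAgICAAISEhACIiIgAjIyMAJCQkACUlJQAmJiYAJycnACgoKAApKSkAKioqACsrKwAsLCwALS0tAC4uLgAvLy8AMDAwADExMQAyMjIAMzMzADQ0NAA1NTUANjY2ADc3NwA4ODgAOTk5ADo6OgA7OzsAPDw8AD09PQA+Pj4APz8/AEBAQABBQUEAQkJCAENDQwBEREQARUVFAEZGRgBHR0cASEhIAElJSQBKSkoAS0tLAExMTABNTU0ATk5OAE9PTwBQUFAAUVFRAFJSUgBTU1MAVFRUAFVVVQBWVlYAV1dXAFhYWABZWVkAWlpaAFtbWwBcXFwAXV1dAF5eXgBfX18AYGBgAGFhYQBiYmIAY2NjAGRkZABlZWUAZmZmAGdnZwBoaGgAaWlpAGpqagBra2sAbGxsAG1tbQBubm4Ab29vAHBwcABxcXEAcnJyAHNzcwB0dHQAdXV1AHZ2dgB3d3cAeHh4AHl5eQB6enoAe3t7AHx8fAB9fX0Afn5+AH9/fwCAgIAAgYGBAIKCggCDg4MAhISEAIWFhQCGhoYAh4eHAIiIiACJiYkAioqKAIuLiwCMjIwAjY2NAI6OjgCPj48AkJCQAJGRkQCSkpIAk5OTAJSUlACVlZUAlpaWAJeXlwCYmJgAmZmZAJqamgCbm5sAnJycAJ2dnQCenp4An5+fAKCgoAChoaEAoqKiAKOjowCkpKQApaWlAKampgCnp6cAqKioAKmpqQCqqqoAq6urAKysrACtra0Arq6uAK+vrwCwsLAAsbGxALKysgCzs7MAtLS0ALW1tQC2trYAt7e3ALi4uAC5ubkAurq6ALu7uwC8vLwAvb29AL6+vgC/v78AwMDAAMHBwQDCwsIAw8PDAMTExADFxcUAxsbGAMfHxwDIyMgAycnJAMrKygDLy8sAzMzMAM3NzQDOzs4Az8/PANDQ0ADR0dEA0tLSANPT0wDU1NQA1dXVANbW1gDX19cA2NjYANnZ2QDa2toA29vbANzc3ADd3d0A3t7eAN/f3wDg4OAA4eHhAOLi4gDj4+MA5OTkAOXl5QDm5uYA5+fnAOjo6ADp6ekA6urqAOvr6wDs7OwA7e3tAO7u7gDv7+8A8PDwAPHx8QDy8vIA8/PzAPT09AD19fUA9vb2APf39wD4+PgA+fn5APr6+gD7+/sA/Pz8AP39/QD+/v4A////AAQEBAQTLjQxSn6AbG+Et6uYmJKFen+PlwwFBAQGFik0O2OKZ1Jdm6+dnZBzW1RaZD0hCgkWLUleTkmAbk9QdqWbe11RT09PT1k/Jy1GT0xUTD9teVtQVW1nU09PT09PT2NeVU1IPz4/QD1YeXRlUE9PT09PT09PT36NmI51WEc/PkROYm9uUU9PT09PT09PT4OSop2YjHVbR1JkZGJnUk9PT1FPT09QT4GEjI6an494X1Fof25hUE9PUFpWUlhjXoGCkqm4q5B+Y09YcnFZT09PT1lfX2yFhYGHrNDUtJB1VU5SZXBTT09PT09WWnWek4GQxefgwp1xUE5PVVdPT09PT1FeXoeslIKaz+3s06x7VU5PT05OT09QUmWEd4GlkoKdzer26MCKYlpeVk5PWm5ybXWRkXydnoKUt9Ll5cSZdnt7V09TbX6EfHaFm42btYiHkZ6tvr2li4yCVE9ZcnuDiIiGn6icp5+YmqSwvcy6oaCMXVRbc4mar8KmoLCpmqu3wMLCyNG7qK2hfWtnc46TqNvBpKm1qKmwubm6wMKupaWimH5vbHNxhsvFrqmps6qpq7TBxbaloaGgoYxua2trc6zN2dK1p6+urrnMyK+hoKCgoJdza2tsbJHN6+PCqLa8t7u9sKOgoKCgoJt5bGxsbICrxbyvscLKxbipoaCgoKCfn6CDbGxsbG+Ir7azvNLVy6+hoKCgoKGfoKmjh3lyeIGLuM7My9/cx6agoKCgoaKgoa2/uqKWnpmaxd/g3A=="/>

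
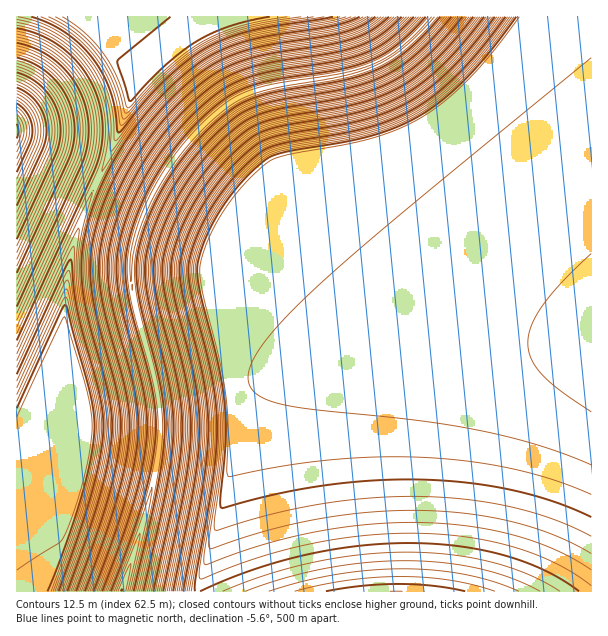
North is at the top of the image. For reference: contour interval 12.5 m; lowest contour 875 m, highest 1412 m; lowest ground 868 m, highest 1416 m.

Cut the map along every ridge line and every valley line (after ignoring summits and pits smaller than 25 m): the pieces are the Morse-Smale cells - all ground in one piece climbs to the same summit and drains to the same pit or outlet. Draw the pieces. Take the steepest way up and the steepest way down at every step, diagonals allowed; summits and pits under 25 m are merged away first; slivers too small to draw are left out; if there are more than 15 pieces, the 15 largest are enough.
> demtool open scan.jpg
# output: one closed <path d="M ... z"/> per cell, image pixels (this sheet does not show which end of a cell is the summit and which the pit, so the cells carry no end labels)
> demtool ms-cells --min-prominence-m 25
<path d="M591 16l-157 0-35 34-25 16-35 10-70 10-30 11-30 23-25 26-22 31-16 29-14 46 1 45 25 99 2 48-9 51-17 59-8 24-3 14 75-1 26-87 10-42 6-51 6-13 14-13 19-9 44-12 87-15 70-6 84 0 28 2z"/><path d="M564 343l-84 0-102 11-79 16-27 9-17 9-9 10-6 13-6 51-10 42-26 87 393 1 1-245-5-3z"/><path d="M96 184l-11 25-11 31-7 36-3 35 0 25 20 72 0 35-2 6-4 3-52 29-10 2 1 109 105 0 22-68 12-50 4-30 0-37-6-33-14-45-8-41 0-36 14-45z"/><path d="M432 16l-192 0-21 8-24 12-21 14-40 39-20 57-18 37 50 23 16-29 22-31 25-26 22-18 32-14 76-12 35-10 15-8 19-15 20-20z"/><path d="M239 16l-222 0-1 131 79 37 19-38 20-57 31-31 21-16 33-18 12-4z"/><path d="M18 148l-2 1 1 333 9-1 18-9 38-23 3-18-1-23-20-72 0-25 3-35 7-36 11-31 11-23-3-4-9-4z"/>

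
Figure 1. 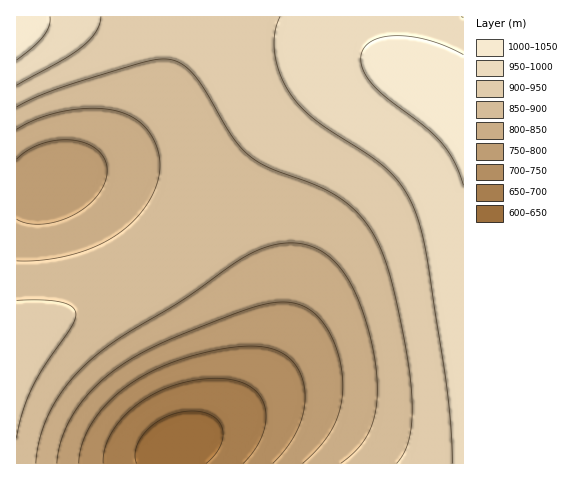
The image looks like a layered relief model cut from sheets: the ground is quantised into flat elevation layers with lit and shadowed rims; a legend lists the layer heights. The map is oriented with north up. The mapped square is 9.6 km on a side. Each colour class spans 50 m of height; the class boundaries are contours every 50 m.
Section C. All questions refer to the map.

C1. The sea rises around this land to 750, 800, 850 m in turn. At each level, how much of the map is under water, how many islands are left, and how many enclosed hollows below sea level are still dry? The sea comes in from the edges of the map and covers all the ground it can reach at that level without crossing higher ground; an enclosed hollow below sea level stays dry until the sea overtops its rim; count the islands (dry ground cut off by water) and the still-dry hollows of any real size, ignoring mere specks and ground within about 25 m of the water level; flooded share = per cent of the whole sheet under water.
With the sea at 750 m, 10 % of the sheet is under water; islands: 0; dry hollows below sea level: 0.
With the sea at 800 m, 20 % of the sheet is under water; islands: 0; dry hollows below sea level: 0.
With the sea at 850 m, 36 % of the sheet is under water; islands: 0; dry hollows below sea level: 0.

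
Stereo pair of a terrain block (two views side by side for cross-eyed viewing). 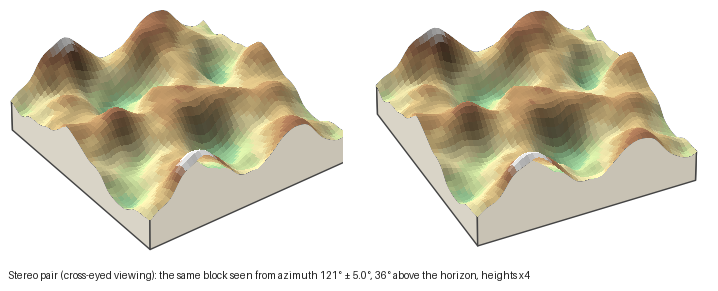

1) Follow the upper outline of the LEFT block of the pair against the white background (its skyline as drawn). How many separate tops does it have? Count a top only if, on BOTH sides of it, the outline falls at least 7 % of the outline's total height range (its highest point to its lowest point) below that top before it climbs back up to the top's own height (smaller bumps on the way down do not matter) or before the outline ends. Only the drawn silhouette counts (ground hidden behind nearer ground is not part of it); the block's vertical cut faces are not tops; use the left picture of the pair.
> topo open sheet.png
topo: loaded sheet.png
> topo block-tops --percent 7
2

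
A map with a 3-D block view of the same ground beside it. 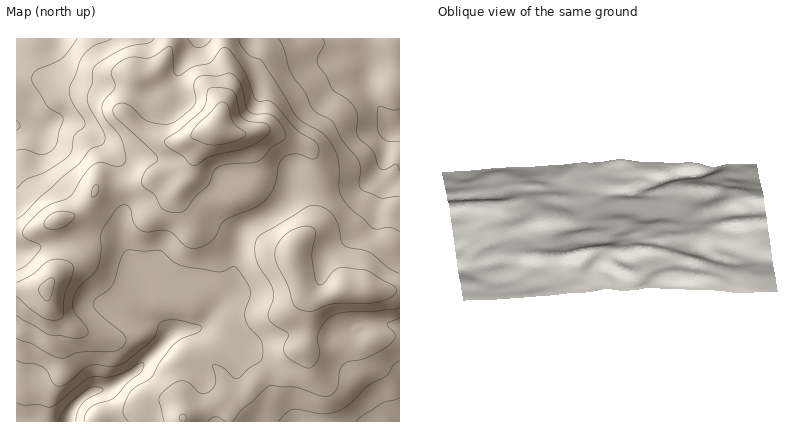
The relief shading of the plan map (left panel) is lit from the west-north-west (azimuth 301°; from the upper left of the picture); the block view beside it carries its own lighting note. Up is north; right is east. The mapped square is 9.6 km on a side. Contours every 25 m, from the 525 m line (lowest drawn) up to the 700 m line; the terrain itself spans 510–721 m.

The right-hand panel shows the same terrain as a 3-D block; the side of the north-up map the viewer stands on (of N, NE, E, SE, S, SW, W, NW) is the N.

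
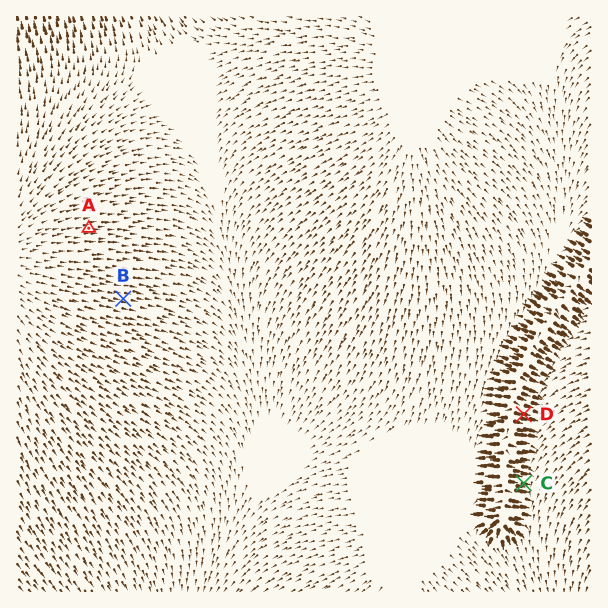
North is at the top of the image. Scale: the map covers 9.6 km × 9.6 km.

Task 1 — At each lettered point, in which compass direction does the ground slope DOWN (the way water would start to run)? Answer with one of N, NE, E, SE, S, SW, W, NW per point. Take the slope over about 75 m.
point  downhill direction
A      E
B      E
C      E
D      E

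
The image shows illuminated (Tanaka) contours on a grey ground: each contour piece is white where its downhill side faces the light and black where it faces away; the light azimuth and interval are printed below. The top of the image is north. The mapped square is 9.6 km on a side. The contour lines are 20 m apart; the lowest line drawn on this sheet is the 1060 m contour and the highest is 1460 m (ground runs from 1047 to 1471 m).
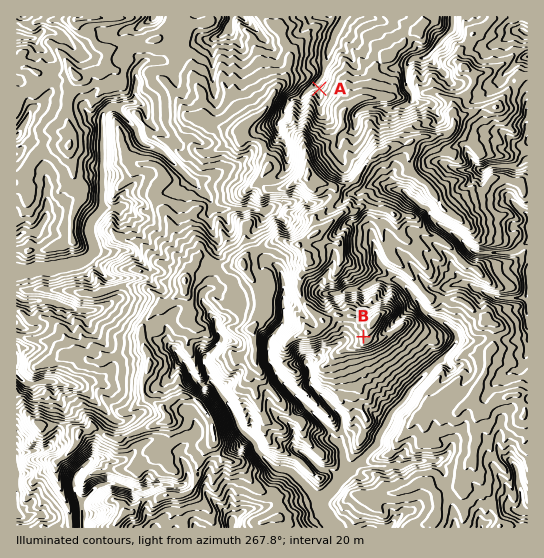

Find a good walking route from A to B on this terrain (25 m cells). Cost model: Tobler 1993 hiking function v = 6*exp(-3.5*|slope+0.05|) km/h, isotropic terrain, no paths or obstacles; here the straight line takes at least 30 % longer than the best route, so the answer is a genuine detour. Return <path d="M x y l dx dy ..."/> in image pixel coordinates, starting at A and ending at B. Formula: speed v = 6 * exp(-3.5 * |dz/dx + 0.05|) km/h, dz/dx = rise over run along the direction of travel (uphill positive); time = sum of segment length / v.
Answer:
<path d="M319 89l0 16 6 10 0 7 2 5 0 3 2 3 0 37 2 5 8 8 2 3-7 13-5 6-2 2-10 11-14 27 0 14-1 3 0 7-4 6 0 2 1 2 0 12 4 10 2 1 8 4 2 3 14 6 2 0 10 4 5 0 8 4 3 4 4 4 2 6"/>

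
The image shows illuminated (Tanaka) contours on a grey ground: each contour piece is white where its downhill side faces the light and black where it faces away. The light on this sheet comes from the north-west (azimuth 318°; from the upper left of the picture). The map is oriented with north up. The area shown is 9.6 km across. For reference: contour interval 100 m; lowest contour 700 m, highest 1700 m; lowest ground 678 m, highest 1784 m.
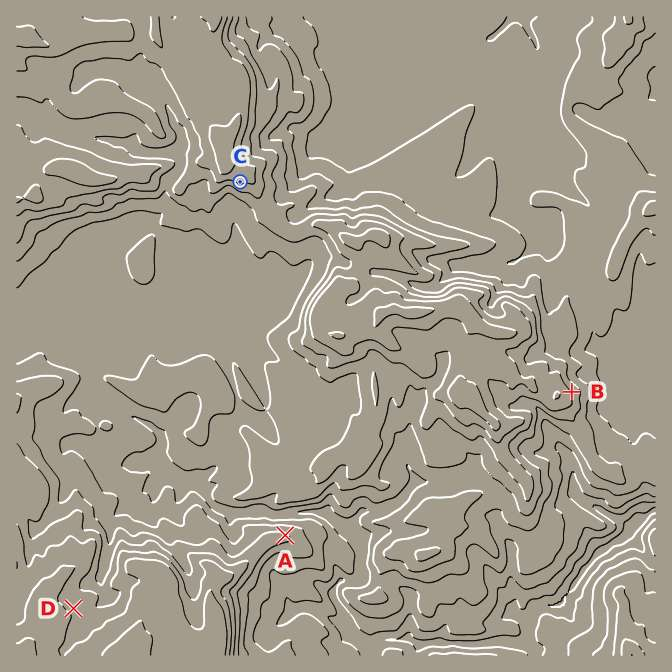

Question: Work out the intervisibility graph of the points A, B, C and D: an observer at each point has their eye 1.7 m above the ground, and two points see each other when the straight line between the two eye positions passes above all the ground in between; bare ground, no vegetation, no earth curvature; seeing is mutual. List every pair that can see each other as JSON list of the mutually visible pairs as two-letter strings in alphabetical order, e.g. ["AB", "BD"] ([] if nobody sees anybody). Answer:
["AC", "CD"]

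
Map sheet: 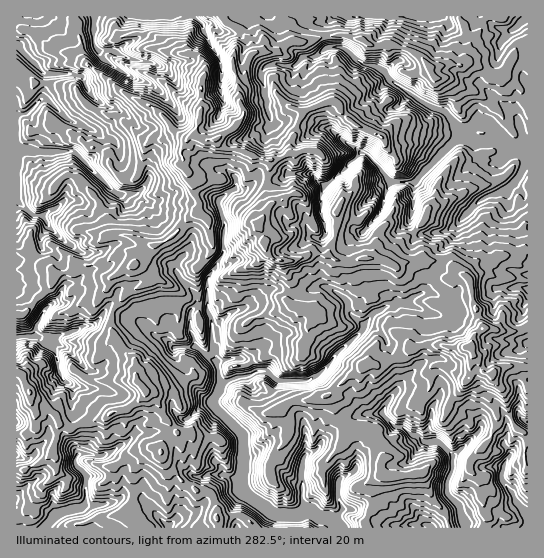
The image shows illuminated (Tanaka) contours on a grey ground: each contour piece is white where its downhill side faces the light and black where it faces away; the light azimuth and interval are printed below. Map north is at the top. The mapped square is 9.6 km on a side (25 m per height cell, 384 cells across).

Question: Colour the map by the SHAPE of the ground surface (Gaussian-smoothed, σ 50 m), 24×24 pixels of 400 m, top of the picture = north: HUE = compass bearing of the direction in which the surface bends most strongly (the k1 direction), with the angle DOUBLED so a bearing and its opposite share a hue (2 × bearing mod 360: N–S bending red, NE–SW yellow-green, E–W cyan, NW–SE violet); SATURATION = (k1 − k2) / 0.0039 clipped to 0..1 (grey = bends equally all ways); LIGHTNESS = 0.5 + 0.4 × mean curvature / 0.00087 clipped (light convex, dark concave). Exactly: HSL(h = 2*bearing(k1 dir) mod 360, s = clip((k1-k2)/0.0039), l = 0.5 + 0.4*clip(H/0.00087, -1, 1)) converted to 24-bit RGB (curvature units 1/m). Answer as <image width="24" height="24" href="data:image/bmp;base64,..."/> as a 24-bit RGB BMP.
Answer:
<image width="24" height="24" href="data:image/bmp;base64,Qk32BgAAAAAAADYAAAAoAAAAGAAAABgAAAABABgAAAAAAMAGAAATCwAAEwsAAAAAAAAAAAAAwaGmLWpON8NMlWzPsJXHlrCelT12OH9OYk6P3eXLjLznriqrJyIMWlogVy0eGWhr06+Vg3BKY1okZ3A4VNvFmYFEkbNMVjyWfYtJxi2eud2fZheMMGIno4pOfWKHoF+Uj8bOqNeXIxAXZiY52PPcPxtu0/bOaxm0aLhmhHxddE9gk92ZPws6frx4iciWWxxNoZPm1KVhR917JQh926fJf1qSg4JhcsJyX40fl0UhIjVd5MbCyLFXDxJE7ta2BS4ixWSAlbbKmJPS5M6/BRdGxtmURQpW5b6qYnQW4dmhORJEY8gdP20YuXe2wtXZoV2lspx5ytJgFB1Bb6g238K6DTxM1XtlqG66TZ97ormPNpZ63pZ5AQAz9LzDZE7DRswd3IChSKxEqnTSaHGvl7RoNYBFkYFVgMzMqKrXm9PkKgkpqslio7d9fzO9Q5SNkLGFobrCw4YqOwsLehVAsOC4DVU82GFhm+/Aoc+Bb6W7VlGPcHKcyKjfv2vEc7BksoIpJaAiLQspocLdr8nYy6DKh1CieZhtco5gfII8YyCTubbYJoSrzaKWXTpnwblPtXYMl+GhQ4WPXhAwt69Phklbj79fpsPBbYa1wk5XCiUpodh+d5vYQWUKIqAG673nrm2gp414NGhgh5VgqlCpu192UFupjtWLVDbI4aO+aSTPanH2uTqMU3NyqMiajLStdkuN2OrdUwdo1I4AQiYB42HHwN+GATIa2afD0a/RnHmwQn9Zp3pLOGx029+TcqLQm5DK2NolKgkVJUncx6PEibOfcbF1iWZMfn0SrUUBXxqfZ7hlZZ+XWneJ18K0qU+JBi0TyqSce0OBtqLLdnXOg6PZ5NSmcFEwW2suN9owth3xLm8YGFwOyMyDZk5Tl2F/v9WjSNv5BQ0u4svVgV6aaHhSmq9nkZOvkoDPEUgsoZvAj4OYc3lTUFY+1M1ronnUTE695bbHAE5A11qazqbJNKlJh4BSXmlPopZjE3qS0E7COnIrSVl3pqbKg6Ols7KbeDBipbdxO2QpZ3E1n3dfbV94mdmFP2OcSUi0dXtpz6exM3ufXX+AyIayr2GLkLjKYzvGvnoXXj/rpXhoRVo/e5I8aHNMaTgxaqBxgIFpj2ZxeJ+gXoV9b22W1NqXP39Jj4AvdqmOZX2wg6DKkys3nlNkwqK4oXxXJk1Q5bbCAUE23UKE2oqrieLkmYXXcZC2fn67mJPEncPIiHOue5+unL7Cm1+IpHKqoIGp16qQD0eNeREmkL7VZ7zFe664o4LA0KXHNFdgAznDyYaHuNiqamC+Mos1yhcpUI5KozpqZpRQq0NKa4AnNXs6oXyCcH6JnHmSr0oUAykzttHHkmV7Zqdoilp7d1dtll5el9LAPQ6AqNi51L6yfGo9ktRTOQCfrMVwAOrN9qCxChtV7dfUJEoxXJtKYpWIoWt1XDeC7cvYGE8rktmTYhQpICkLrlBxeE5J0dJ0CikgRXoysaR4yZDW3vTXAwww89jaO9U7AMz1EhOb5sO5v4TILambVm8tVDp+R3yakZu8vcnliA5PS5/h58vqFyQ9v7lzmsSwy4HNJymYgZlGNFAdej0NLWEAAJJG88/eMwAEEEgILrhHtYNZmpV3pHrCMH2cV3c5TVEfPykLG6XhcJHCoVxkQm2K18icbUVGValpodDgiK/byZLfw7zy2e7yAAJoMwIA1PfWwIa/IU1Ay9dhgFKXW2OMjm9ShWrEkoy5p9DleDorbDw2ZrWOlEd5cNLE55avtn3fqbolHz8wi35RfY8oNhkKmRRO0vD41ZjdlXtyi4ivPl56gIpNeklSWK1YG2hGy65ZZyg7lc/Voisoml5M1/TvRhBL8fDZEj9d+enSKBxfcbiJ0pzgk3PPpeHBj39RGowo3qLKXhAeomMsRUpnbrp5lm5QxI6XOGy72/DwUglU2PPwic3rWREcJmvS7OinBQku9PHXJBlVjct/XldFlK52rnuTWLaC0hhhLwQI0dasfLqyWGSvmWBZea+PXsSdVBwVg1IOifrLtgA7kVIAlHEATkkX4O7HEgAz+P3OEDMZjoEfLIl7tIaoacJ/ShoKaAU9f27gweXasGq/dJKqcIWznmiXWyY6lL64daOFjA0u31AaBLfnv9Dt2uTwmO2oHgBD6KiL27Xmu6biw1rZHHYFTQMh2O3zw8ztnNXbbmChnGmaooqDNFpryKaun7zHh2d4qK+BISpzq9qtN4HOZaIoV1AgQAEQjd4iXZM/lJlTbJdjnIFldpjOM87arI8wZl8gYloxbVg8nDlUqKZ2uVWeI1wt"/>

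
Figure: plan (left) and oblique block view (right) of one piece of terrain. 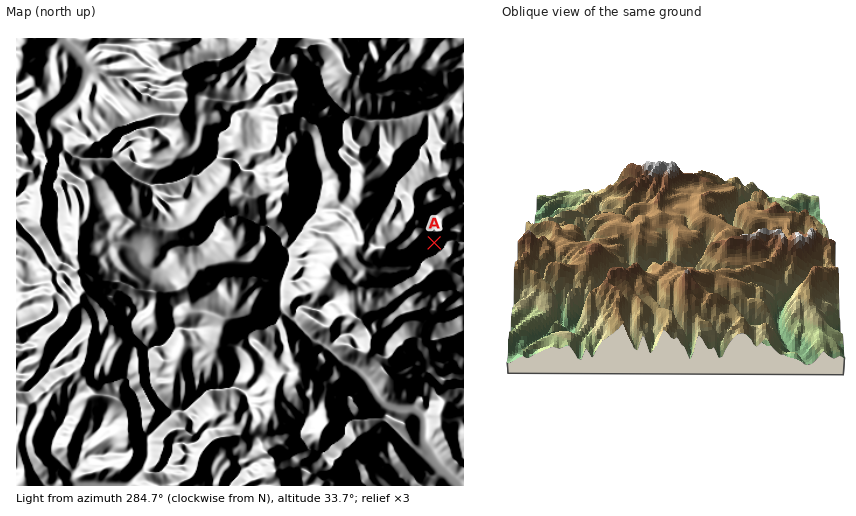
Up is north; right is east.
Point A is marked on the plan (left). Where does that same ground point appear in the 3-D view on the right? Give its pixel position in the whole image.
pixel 690 324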